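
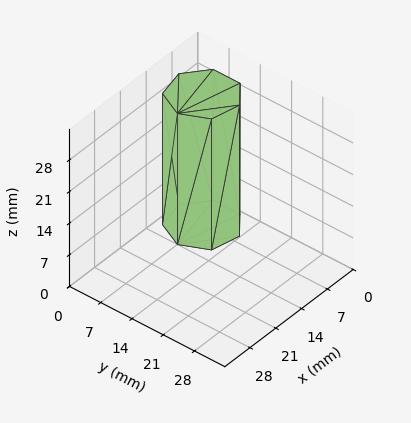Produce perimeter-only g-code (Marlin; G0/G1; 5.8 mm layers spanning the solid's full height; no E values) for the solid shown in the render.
Reading the render: the shape is a regular 7-sided prism (a cylinder approximated with 7 flat sides), circumscribed radius ≈ 7 mm, height ≈ 29 mm (dimensions read to the nearest mm from the axis ticks). For the g-code, the solid's height is divided into equal slices at the stated Δz and each level perimeter traced with G1 moves after a G0 lift.

; perimeter-only toolpath
G21 ; units = mm
G90 ; absolute positioning
G28 ; home
; layer 1
G0 Z5.8
G0 X14.0 Y7.0
G1 X11.4 Y12.5
G1 X5.4 Y13.8
G1 X0.7 Y10.0
G1 X0.7 Y4.0
G1 X5.4 Y0.2
G1 X11.4 Y1.5
G1 X14.0 Y7.0
; layer 2
G0 Z11.6
G0 X14.0 Y7.0
G1 X11.4 Y12.5
G1 X5.4 Y13.8
G1 X0.7 Y10.0
G1 X0.7 Y4.0
G1 X5.4 Y0.2
G1 X11.4 Y1.5
G1 X14.0 Y7.0
; layer 3
G0 Z17.4
G0 X14.0 Y7.0
G1 X11.4 Y12.5
G1 X5.4 Y13.8
G1 X0.7 Y10.0
G1 X0.7 Y4.0
G1 X5.4 Y0.2
G1 X11.4 Y1.5
G1 X14.0 Y7.0
; layer 4
G0 Z23.2
G0 X14.0 Y7.0
G1 X11.4 Y12.5
G1 X5.4 Y13.8
G1 X0.7 Y10.0
G1 X0.7 Y4.0
G1 X5.4 Y0.2
G1 X11.4 Y1.5
G1 X14.0 Y7.0
; layer 5
G0 Z29.0
G0 X14.0 Y7.0
G1 X11.4 Y12.5
G1 X5.4 Y13.8
G1 X0.7 Y10.0
G1 X0.7 Y4.0
G1 X5.4 Y0.2
G1 X11.4 Y1.5
G1 X14.0 Y7.0
M2 ; end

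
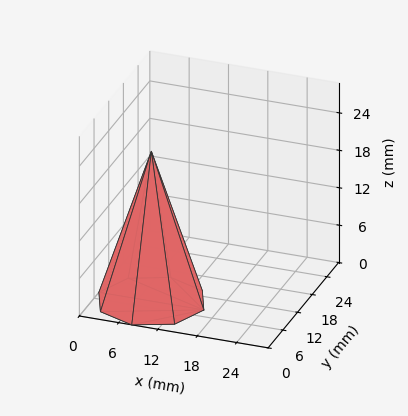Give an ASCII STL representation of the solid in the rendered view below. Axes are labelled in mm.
Reading the render: the shape is a regular 8-sided pyramid, base circumscribed radius ≈ 8 mm, apex at z ≈ 24 mm (dimensions read to the nearest mm from the axis ticks). For the STL, each face is triangulated and given an outward normal.

solid part
  facet normal 0.0000 0.0000 -1.0000
    outer loop
      vertex 8.00 16.00 0.00
      vertex 13.66 13.66 0.00
      vertex 16.00 8.00 0.00
    endloop
  endfacet
  facet normal 0.0000 0.0000 -1.0000
    outer loop
      vertex 2.34 13.66 0.00
      vertex 8.00 16.00 0.00
      vertex 16.00 8.00 0.00
    endloop
  endfacet
  facet normal 0.0000 0.0000 -1.0000
    outer loop
      vertex 0.00 8.00 0.00
      vertex 2.34 13.66 0.00
      vertex 16.00 8.00 0.00
    endloop
  endfacet
  facet normal 0.0000 0.0000 -1.0000
    outer loop
      vertex 2.34 2.34 0.00
      vertex 0.00 8.00 0.00
      vertex 16.00 8.00 0.00
    endloop
  endfacet
  facet normal 0.0000 0.0000 -1.0000
    outer loop
      vertex 8.00 0.00 0.00
      vertex 2.34 2.34 0.00
      vertex 16.00 8.00 0.00
    endloop
  endfacet
  facet normal 0.0000 0.0000 -1.0000
    outer loop
      vertex 13.66 2.34 0.00
      vertex 8.00 0.00 0.00
      vertex 16.00 8.00 0.00
    endloop
  endfacet
  facet normal 0.8832 0.3651 0.2944
    outer loop
      vertex 16.00 8.00 0.00
      vertex 13.66 13.66 0.00
      vertex 8.00 8.00 24.00
    endloop
  endfacet
  facet normal 0.3651 0.8832 0.2944
    outer loop
      vertex 13.66 13.66 0.00
      vertex 8.00 16.00 0.00
      vertex 8.00 8.00 24.00
    endloop
  endfacet
  facet normal -0.3651 0.8832 0.2944
    outer loop
      vertex 8.00 16.00 0.00
      vertex 2.34 13.66 0.00
      vertex 8.00 8.00 24.00
    endloop
  endfacet
  facet normal -0.8832 0.3651 0.2944
    outer loop
      vertex 2.34 13.66 0.00
      vertex 0.00 8.00 0.00
      vertex 8.00 8.00 24.00
    endloop
  endfacet
  facet normal -0.8832 -0.3651 0.2944
    outer loop
      vertex 0.00 8.00 0.00
      vertex 2.34 2.34 0.00
      vertex 8.00 8.00 24.00
    endloop
  endfacet
  facet normal -0.3651 -0.8832 0.2944
    outer loop
      vertex 2.34 2.34 0.00
      vertex 8.00 0.00 0.00
      vertex 8.00 8.00 24.00
    endloop
  endfacet
  facet normal 0.3651 -0.8832 0.2944
    outer loop
      vertex 8.00 0.00 0.00
      vertex 13.66 2.34 0.00
      vertex 8.00 8.00 24.00
    endloop
  endfacet
  facet normal 0.8832 -0.3651 0.2944
    outer loop
      vertex 13.66 2.34 0.00
      vertex 16.00 8.00 0.00
      vertex 8.00 8.00 24.00
    endloop
  endfacet
endsolid part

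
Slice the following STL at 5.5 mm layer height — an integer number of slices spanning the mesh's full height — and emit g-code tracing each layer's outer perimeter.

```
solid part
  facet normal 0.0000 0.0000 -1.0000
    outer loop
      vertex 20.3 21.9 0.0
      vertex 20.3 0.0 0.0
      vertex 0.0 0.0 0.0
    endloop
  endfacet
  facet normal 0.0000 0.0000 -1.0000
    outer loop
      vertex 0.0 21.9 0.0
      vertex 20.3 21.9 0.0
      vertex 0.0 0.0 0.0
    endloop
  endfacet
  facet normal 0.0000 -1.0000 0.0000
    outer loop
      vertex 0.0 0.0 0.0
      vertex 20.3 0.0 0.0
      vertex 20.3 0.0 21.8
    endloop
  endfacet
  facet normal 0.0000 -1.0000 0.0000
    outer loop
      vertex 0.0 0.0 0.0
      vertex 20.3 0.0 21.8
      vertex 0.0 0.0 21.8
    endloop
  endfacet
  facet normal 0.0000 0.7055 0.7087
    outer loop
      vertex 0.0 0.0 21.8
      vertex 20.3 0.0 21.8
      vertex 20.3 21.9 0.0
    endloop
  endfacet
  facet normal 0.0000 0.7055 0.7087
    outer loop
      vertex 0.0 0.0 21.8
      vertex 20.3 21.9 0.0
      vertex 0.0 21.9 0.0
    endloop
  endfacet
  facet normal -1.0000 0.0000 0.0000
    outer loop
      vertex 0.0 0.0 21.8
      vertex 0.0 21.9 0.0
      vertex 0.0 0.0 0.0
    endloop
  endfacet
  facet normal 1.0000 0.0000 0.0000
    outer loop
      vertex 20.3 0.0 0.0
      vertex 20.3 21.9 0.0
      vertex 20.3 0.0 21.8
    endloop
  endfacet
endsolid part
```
; perimeter-only toolpath
G21 ; units = mm
G90 ; absolute positioning
G28 ; home
; layer 1
G0 Z5.5
G0 X0.0 Y0.0
G1 X20.3 Y0.0
G1 X20.3 Y16.4
G1 X0.0 Y16.4
G1 X0.0 Y0.0
; layer 2
G0 Z10.9
G0 X0.0 Y0.0
G1 X20.3 Y0.0
G1 X20.3 Y10.9
G1 X0.0 Y10.9
G1 X0.0 Y0.0
; layer 3
G0 Z16.4
G0 X0.0 Y0.0
G1 X20.3 Y0.0
G1 X20.3 Y5.5
G1 X0.0 Y5.5
G1 X0.0 Y0.0
M2 ; end

The solid is a wedge (ramp): 20.3 × 21.9 mm base, rising to 21.8 mm along the y=0 edge and sloping linearly to z=0 at y=21.9. Slicing at Δz = 5.5 mm — 4 equal slices spanning the solid's height, so layer i sits at z = i·h/4 — gives 3 non-empty perimeters. Each is a 4-segment closed polygon; G0 lifts to the layer z and rapids to the start vertex, then G1 traces the edges. The cross-section shrinks linearly with z (the slice at the apex is degenerate and omitted).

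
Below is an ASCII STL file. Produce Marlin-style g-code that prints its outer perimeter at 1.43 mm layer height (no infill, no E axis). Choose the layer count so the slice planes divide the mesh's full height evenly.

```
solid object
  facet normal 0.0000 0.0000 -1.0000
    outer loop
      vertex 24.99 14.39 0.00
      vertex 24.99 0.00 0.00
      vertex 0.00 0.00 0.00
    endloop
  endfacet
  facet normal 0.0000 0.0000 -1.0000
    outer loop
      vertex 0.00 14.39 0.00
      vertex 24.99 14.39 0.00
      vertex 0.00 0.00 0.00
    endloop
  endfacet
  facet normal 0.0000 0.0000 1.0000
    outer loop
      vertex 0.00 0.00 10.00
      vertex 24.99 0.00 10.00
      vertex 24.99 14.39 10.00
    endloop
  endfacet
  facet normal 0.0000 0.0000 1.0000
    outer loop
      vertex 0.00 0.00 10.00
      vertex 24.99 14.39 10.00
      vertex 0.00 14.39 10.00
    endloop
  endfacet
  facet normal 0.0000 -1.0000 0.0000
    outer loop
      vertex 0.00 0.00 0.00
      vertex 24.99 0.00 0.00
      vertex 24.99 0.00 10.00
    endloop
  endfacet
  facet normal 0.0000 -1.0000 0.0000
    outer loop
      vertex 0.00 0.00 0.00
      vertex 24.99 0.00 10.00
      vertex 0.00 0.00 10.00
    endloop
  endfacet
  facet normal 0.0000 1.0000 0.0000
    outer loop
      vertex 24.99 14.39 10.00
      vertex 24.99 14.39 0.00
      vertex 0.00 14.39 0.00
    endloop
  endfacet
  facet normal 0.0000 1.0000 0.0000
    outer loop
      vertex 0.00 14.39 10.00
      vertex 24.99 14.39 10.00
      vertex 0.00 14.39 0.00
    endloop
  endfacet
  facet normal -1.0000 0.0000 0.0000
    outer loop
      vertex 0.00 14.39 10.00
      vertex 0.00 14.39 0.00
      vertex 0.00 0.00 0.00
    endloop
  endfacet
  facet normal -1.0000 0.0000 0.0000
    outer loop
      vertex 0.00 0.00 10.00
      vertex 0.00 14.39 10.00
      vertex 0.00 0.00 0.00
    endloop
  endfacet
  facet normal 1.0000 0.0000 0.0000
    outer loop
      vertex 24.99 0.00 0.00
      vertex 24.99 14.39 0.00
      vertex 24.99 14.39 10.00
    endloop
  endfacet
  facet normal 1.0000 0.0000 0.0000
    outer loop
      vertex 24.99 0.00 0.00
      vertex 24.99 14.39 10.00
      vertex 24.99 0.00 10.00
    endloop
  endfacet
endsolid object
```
; perimeter-only toolpath
G21 ; units = mm
G90 ; absolute positioning
G28 ; home
; layer 1
G0 Z1.43
G0 X0.00 Y0.00
G1 X24.99 Y0.00
G1 X24.99 Y14.39
G1 X0.00 Y14.39
G1 X0.00 Y0.00
; layer 2
G0 Z2.86
G0 X0.00 Y0.00
G1 X24.99 Y0.00
G1 X24.99 Y14.39
G1 X0.00 Y14.39
G1 X0.00 Y0.00
; layer 3
G0 Z4.29
G0 X0.00 Y0.00
G1 X24.99 Y0.00
G1 X24.99 Y14.39
G1 X0.00 Y14.39
G1 X0.00 Y0.00
; layer 4
G0 Z5.71
G0 X0.00 Y0.00
G1 X24.99 Y0.00
G1 X24.99 Y14.39
G1 X0.00 Y14.39
G1 X0.00 Y0.00
; layer 5
G0 Z7.14
G0 X0.00 Y0.00
G1 X24.99 Y0.00
G1 X24.99 Y14.39
G1 X0.00 Y14.39
G1 X0.00 Y0.00
; layer 6
G0 Z8.57
G0 X0.00 Y0.00
G1 X24.99 Y0.00
G1 X24.99 Y14.39
G1 X0.00 Y14.39
G1 X0.00 Y0.00
; layer 7
G0 Z10.00
G0 X0.00 Y0.00
G1 X24.99 Y0.00
G1 X24.99 Y14.39
G1 X0.00 Y14.39
G1 X0.00 Y0.00
M2 ; end

The solid is a rectangular box, roughly 25 × 14.4 mm footprint and 10 mm tall. Slicing at Δz = 1.43 mm — 7 equal slices spanning the solid's height, so layer i sits at z = i·h/7 — gives 7 non-empty perimeters. Each is a 4-segment closed polygon; G0 lifts to the layer z and rapids to the start vertex, then G1 traces the edges.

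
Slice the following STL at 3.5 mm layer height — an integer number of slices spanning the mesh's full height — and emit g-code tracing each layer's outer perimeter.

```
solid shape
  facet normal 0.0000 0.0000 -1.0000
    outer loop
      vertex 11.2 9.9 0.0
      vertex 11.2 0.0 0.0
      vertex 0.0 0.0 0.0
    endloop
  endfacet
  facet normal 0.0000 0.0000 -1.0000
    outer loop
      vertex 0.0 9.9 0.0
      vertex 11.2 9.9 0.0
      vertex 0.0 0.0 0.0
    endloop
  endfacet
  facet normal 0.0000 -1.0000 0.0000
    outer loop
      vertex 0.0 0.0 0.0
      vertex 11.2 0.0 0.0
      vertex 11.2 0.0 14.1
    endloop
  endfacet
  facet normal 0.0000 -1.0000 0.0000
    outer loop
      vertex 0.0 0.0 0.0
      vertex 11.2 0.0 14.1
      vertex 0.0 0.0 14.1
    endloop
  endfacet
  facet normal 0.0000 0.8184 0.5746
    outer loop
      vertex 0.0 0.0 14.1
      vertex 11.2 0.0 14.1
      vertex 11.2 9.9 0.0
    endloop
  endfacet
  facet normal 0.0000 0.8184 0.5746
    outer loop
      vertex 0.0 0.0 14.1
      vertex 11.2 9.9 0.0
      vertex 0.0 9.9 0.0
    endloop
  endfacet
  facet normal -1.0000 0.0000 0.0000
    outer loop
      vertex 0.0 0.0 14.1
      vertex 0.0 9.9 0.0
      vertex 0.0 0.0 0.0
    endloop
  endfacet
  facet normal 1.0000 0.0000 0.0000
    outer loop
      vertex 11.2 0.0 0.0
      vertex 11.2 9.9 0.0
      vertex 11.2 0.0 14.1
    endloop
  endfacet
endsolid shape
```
; perimeter-only toolpath
G21 ; units = mm
G90 ; absolute positioning
G28 ; home
; layer 1
G0 Z3.5
G0 X0.0 Y0.0
G1 X11.2 Y0.0
G1 X11.2 Y7.4
G1 X0.0 Y7.4
G1 X0.0 Y0.0
; layer 2
G0 Z7.0
G0 X0.0 Y0.0
G1 X11.2 Y0.0
G1 X11.2 Y5.0
G1 X0.0 Y5.0
G1 X0.0 Y0.0
; layer 3
G0 Z10.6
G0 X0.0 Y0.0
G1 X11.2 Y0.0
G1 X11.2 Y2.5
G1 X0.0 Y2.5
G1 X0.0 Y0.0
M2 ; end

The solid is a wedge (ramp): 11.2 × 9.9 mm base, rising to 14.1 mm along the y=0 edge and sloping linearly to z=0 at y=9.9. Slicing at Δz = 3.5 mm — 4 equal slices spanning the solid's height, so layer i sits at z = i·h/4 — gives 3 non-empty perimeters. Each is a 4-segment closed polygon; G0 lifts to the layer z and rapids to the start vertex, then G1 traces the edges. The cross-section shrinks linearly with z (the slice at the apex is degenerate and omitted).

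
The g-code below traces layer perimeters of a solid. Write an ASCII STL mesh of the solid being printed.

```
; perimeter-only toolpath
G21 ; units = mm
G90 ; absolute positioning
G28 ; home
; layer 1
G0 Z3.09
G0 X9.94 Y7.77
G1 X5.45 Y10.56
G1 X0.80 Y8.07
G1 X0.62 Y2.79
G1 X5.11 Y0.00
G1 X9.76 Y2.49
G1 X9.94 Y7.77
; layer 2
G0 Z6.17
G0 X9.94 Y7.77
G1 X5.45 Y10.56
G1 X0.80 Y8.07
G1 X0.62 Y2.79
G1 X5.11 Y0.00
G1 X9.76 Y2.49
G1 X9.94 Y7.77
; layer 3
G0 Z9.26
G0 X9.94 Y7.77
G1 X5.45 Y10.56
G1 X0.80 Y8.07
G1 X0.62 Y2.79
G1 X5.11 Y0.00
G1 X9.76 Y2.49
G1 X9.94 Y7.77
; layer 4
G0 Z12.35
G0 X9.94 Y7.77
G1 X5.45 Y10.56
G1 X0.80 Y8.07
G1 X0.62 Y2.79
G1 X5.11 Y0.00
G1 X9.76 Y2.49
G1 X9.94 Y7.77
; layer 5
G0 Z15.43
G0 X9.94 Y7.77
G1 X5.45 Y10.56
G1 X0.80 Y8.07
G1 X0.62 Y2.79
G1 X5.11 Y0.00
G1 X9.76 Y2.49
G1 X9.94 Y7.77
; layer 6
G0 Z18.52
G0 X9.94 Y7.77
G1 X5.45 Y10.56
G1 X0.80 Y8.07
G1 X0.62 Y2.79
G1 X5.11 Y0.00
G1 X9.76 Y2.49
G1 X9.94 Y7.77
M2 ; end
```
solid part
  facet normal 0.0000 0.0000 -1.0000
    outer loop
      vertex 0.80 8.07 0.00
      vertex 5.45 10.56 0.00
      vertex 9.94 7.77 0.00
    endloop
  endfacet
  facet normal 0.0000 0.0000 -1.0000
    outer loop
      vertex 0.62 2.79 0.00
      vertex 0.80 8.07 0.00
      vertex 9.94 7.77 0.00
    endloop
  endfacet
  facet normal 0.0000 0.0000 -1.0000
    outer loop
      vertex 5.11 0.00 0.00
      vertex 0.62 2.79 0.00
      vertex 9.94 7.77 0.00
    endloop
  endfacet
  facet normal 0.0000 0.0000 -1.0000
    outer loop
      vertex 9.76 2.49 0.00
      vertex 5.11 0.00 0.00
      vertex 9.94 7.77 0.00
    endloop
  endfacet
  facet normal 0.0000 0.0000 1.0000
    outer loop
      vertex 9.94 7.77 18.52
      vertex 5.45 10.56 18.52
      vertex 0.80 8.07 18.52
    endloop
  endfacet
  facet normal 0.0000 0.0000 1.0000
    outer loop
      vertex 9.94 7.77 18.52
      vertex 0.80 8.07 18.52
      vertex 0.62 2.79 18.52
    endloop
  endfacet
  facet normal 0.0000 0.0000 1.0000
    outer loop
      vertex 9.94 7.77 18.52
      vertex 0.62 2.79 18.52
      vertex 5.11 0.00 18.52
    endloop
  endfacet
  facet normal 0.0000 0.0000 1.0000
    outer loop
      vertex 9.94 7.77 18.52
      vertex 5.11 0.00 18.52
      vertex 9.76 2.49 18.52
    endloop
  endfacet
  facet normal 0.5278 0.8494 0.0000
    outer loop
      vertex 9.94 7.77 0.00
      vertex 5.45 10.56 0.00
      vertex 5.45 10.56 18.52
    endloop
  endfacet
  facet normal 0.5278 0.8494 0.0000
    outer loop
      vertex 9.94 7.77 0.00
      vertex 5.45 10.56 18.52
      vertex 9.94 7.77 18.52
    endloop
  endfacet
  facet normal -0.4721 0.8816 0.0000
    outer loop
      vertex 5.45 10.56 0.00
      vertex 0.80 8.07 0.00
      vertex 0.80 8.07 18.52
    endloop
  endfacet
  facet normal -0.4721 0.8816 0.0000
    outer loop
      vertex 5.45 10.56 0.00
      vertex 0.80 8.07 18.52
      vertex 5.45 10.56 18.52
    endloop
  endfacet
  facet normal -0.9994 0.0341 0.0000
    outer loop
      vertex 0.80 8.07 0.00
      vertex 0.62 2.79 0.00
      vertex 0.62 2.79 18.52
    endloop
  endfacet
  facet normal -0.9994 0.0341 0.0000
    outer loop
      vertex 0.80 8.07 0.00
      vertex 0.62 2.79 18.52
      vertex 0.80 8.07 18.52
    endloop
  endfacet
  facet normal -0.5278 -0.8494 0.0000
    outer loop
      vertex 0.62 2.79 0.00
      vertex 5.11 0.00 0.00
      vertex 5.11 0.00 18.52
    endloop
  endfacet
  facet normal -0.5278 -0.8494 0.0000
    outer loop
      vertex 0.62 2.79 0.00
      vertex 5.11 0.00 18.52
      vertex 0.62 2.79 18.52
    endloop
  endfacet
  facet normal 0.4721 -0.8816 0.0000
    outer loop
      vertex 5.11 0.00 0.00
      vertex 9.76 2.49 0.00
      vertex 9.76 2.49 18.52
    endloop
  endfacet
  facet normal 0.4721 -0.8816 0.0000
    outer loop
      vertex 5.11 0.00 0.00
      vertex 9.76 2.49 18.52
      vertex 5.11 0.00 18.52
    endloop
  endfacet
  facet normal 0.9994 -0.0341 0.0000
    outer loop
      vertex 9.76 2.49 0.00
      vertex 9.94 7.77 0.00
      vertex 9.94 7.77 18.52
    endloop
  endfacet
  facet normal 0.9994 -0.0341 0.0000
    outer loop
      vertex 9.76 2.49 0.00
      vertex 9.94 7.77 18.52
      vertex 9.76 2.49 18.52
    endloop
  endfacet
endsolid part

The G0 Z moves step by Δz≈3.09 mm. Every layer's G1 loop is the same polygon, so the solid is a straight extrusion of it from z=0 to z≈18.5. Closing with flat bottom and top caps and triangulating gives 20 facets — a regular 6-sided prism (a cylinder approximated with 6 flat sides), circumscribed radius ≈ 5.28 mm, height ≈ 18.5 mm.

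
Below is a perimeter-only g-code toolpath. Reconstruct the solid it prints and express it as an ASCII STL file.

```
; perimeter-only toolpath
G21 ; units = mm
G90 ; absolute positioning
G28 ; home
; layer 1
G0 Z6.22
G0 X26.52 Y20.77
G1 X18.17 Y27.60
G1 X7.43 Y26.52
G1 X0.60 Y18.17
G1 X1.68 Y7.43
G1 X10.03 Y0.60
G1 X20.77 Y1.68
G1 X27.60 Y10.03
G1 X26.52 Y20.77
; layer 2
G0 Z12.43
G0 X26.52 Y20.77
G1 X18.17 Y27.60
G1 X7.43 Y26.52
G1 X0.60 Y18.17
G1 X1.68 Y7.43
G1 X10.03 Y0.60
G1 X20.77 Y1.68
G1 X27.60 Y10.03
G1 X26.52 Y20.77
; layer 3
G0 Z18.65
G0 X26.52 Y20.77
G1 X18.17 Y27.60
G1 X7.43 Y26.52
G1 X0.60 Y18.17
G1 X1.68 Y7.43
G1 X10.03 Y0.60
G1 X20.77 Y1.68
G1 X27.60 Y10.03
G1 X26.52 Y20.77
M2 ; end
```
solid part
  facet normal 0.0000 0.0000 -1.0000
    outer loop
      vertex 7.43 26.52 0.00
      vertex 18.17 27.60 0.00
      vertex 26.52 20.77 0.00
    endloop
  endfacet
  facet normal 0.0000 0.0000 -1.0000
    outer loop
      vertex 0.60 18.17 0.00
      vertex 7.43 26.52 0.00
      vertex 26.52 20.77 0.00
    endloop
  endfacet
  facet normal 0.0000 0.0000 -1.0000
    outer loop
      vertex 1.68 7.43 0.00
      vertex 0.60 18.17 0.00
      vertex 26.52 20.77 0.00
    endloop
  endfacet
  facet normal 0.0000 0.0000 -1.0000
    outer loop
      vertex 10.03 0.60 0.00
      vertex 1.68 7.43 0.00
      vertex 26.52 20.77 0.00
    endloop
  endfacet
  facet normal 0.0000 0.0000 -1.0000
    outer loop
      vertex 20.77 1.68 0.00
      vertex 10.03 0.60 0.00
      vertex 26.52 20.77 0.00
    endloop
  endfacet
  facet normal 0.0000 0.0000 -1.0000
    outer loop
      vertex 27.60 10.03 0.00
      vertex 20.77 1.68 0.00
      vertex 26.52 20.77 0.00
    endloop
  endfacet
  facet normal 0.0000 0.0000 1.0000
    outer loop
      vertex 26.52 20.77 18.65
      vertex 18.17 27.60 18.65
      vertex 7.43 26.52 18.65
    endloop
  endfacet
  facet normal 0.0000 0.0000 1.0000
    outer loop
      vertex 26.52 20.77 18.65
      vertex 7.43 26.52 18.65
      vertex 0.60 18.17 18.65
    endloop
  endfacet
  facet normal 0.0000 0.0000 1.0000
    outer loop
      vertex 26.52 20.77 18.65
      vertex 0.60 18.17 18.65
      vertex 1.68 7.43 18.65
    endloop
  endfacet
  facet normal 0.0000 0.0000 1.0000
    outer loop
      vertex 26.52 20.77 18.65
      vertex 1.68 7.43 18.65
      vertex 10.03 0.60 18.65
    endloop
  endfacet
  facet normal 0.0000 0.0000 1.0000
    outer loop
      vertex 26.52 20.77 18.65
      vertex 10.03 0.60 18.65
      vertex 20.77 1.68 18.65
    endloop
  endfacet
  facet normal 0.0000 0.0000 1.0000
    outer loop
      vertex 26.52 20.77 18.65
      vertex 20.77 1.68 18.65
      vertex 27.60 10.03 18.65
    endloop
  endfacet
  facet normal 0.6331 0.7740 0.0000
    outer loop
      vertex 26.52 20.77 0.00
      vertex 18.17 27.60 0.00
      vertex 18.17 27.60 18.65
    endloop
  endfacet
  facet normal 0.6331 0.7740 0.0000
    outer loop
      vertex 26.52 20.77 0.00
      vertex 18.17 27.60 18.65
      vertex 26.52 20.77 18.65
    endloop
  endfacet
  facet normal -0.1001 0.9950 0.0000
    outer loop
      vertex 18.17 27.60 0.00
      vertex 7.43 26.52 0.00
      vertex 7.43 26.52 18.65
    endloop
  endfacet
  facet normal -0.1001 0.9950 0.0000
    outer loop
      vertex 18.17 27.60 0.00
      vertex 7.43 26.52 18.65
      vertex 18.17 27.60 18.65
    endloop
  endfacet
  facet normal -0.7740 0.6331 0.0000
    outer loop
      vertex 7.43 26.52 0.00
      vertex 0.60 18.17 0.00
      vertex 0.60 18.17 18.65
    endloop
  endfacet
  facet normal -0.7740 0.6331 0.0000
    outer loop
      vertex 7.43 26.52 0.00
      vertex 0.60 18.17 18.65
      vertex 7.43 26.52 18.65
    endloop
  endfacet
  facet normal -0.9950 -0.1001 0.0000
    outer loop
      vertex 0.60 18.17 0.00
      vertex 1.68 7.43 0.00
      vertex 1.68 7.43 18.65
    endloop
  endfacet
  facet normal -0.9950 -0.1001 0.0000
    outer loop
      vertex 0.60 18.17 0.00
      vertex 1.68 7.43 18.65
      vertex 0.60 18.17 18.65
    endloop
  endfacet
  facet normal -0.6331 -0.7740 0.0000
    outer loop
      vertex 1.68 7.43 0.00
      vertex 10.03 0.60 0.00
      vertex 10.03 0.60 18.65
    endloop
  endfacet
  facet normal -0.6331 -0.7740 0.0000
    outer loop
      vertex 1.68 7.43 0.00
      vertex 10.03 0.60 18.65
      vertex 1.68 7.43 18.65
    endloop
  endfacet
  facet normal 0.1001 -0.9950 0.0000
    outer loop
      vertex 10.03 0.60 0.00
      vertex 20.77 1.68 0.00
      vertex 20.77 1.68 18.65
    endloop
  endfacet
  facet normal 0.1001 -0.9950 0.0000
    outer loop
      vertex 10.03 0.60 0.00
      vertex 20.77 1.68 18.65
      vertex 10.03 0.60 18.65
    endloop
  endfacet
  facet normal 0.7740 -0.6331 0.0000
    outer loop
      vertex 20.77 1.68 0.00
      vertex 27.60 10.03 0.00
      vertex 27.60 10.03 18.65
    endloop
  endfacet
  facet normal 0.7740 -0.6331 0.0000
    outer loop
      vertex 20.77 1.68 0.00
      vertex 27.60 10.03 18.65
      vertex 20.77 1.68 18.65
    endloop
  endfacet
  facet normal 0.9950 0.1001 0.0000
    outer loop
      vertex 27.60 10.03 0.00
      vertex 26.52 20.77 0.00
      vertex 26.52 20.77 18.65
    endloop
  endfacet
  facet normal 0.9950 0.1001 0.0000
    outer loop
      vertex 27.60 10.03 0.00
      vertex 26.52 20.77 18.65
      vertex 27.60 10.03 18.65
    endloop
  endfacet
endsolid part

The G0 Z moves step by Δz≈6.22 mm. Every layer's G1 loop is the same polygon, so the solid is a straight extrusion of it from z=0 to z≈18.6. Closing with flat bottom and top caps and triangulating gives 28 facets — a regular 8-sided prism (a cylinder approximated with 8 flat sides), circumscribed radius ≈ 14.1 mm, height ≈ 18.6 mm.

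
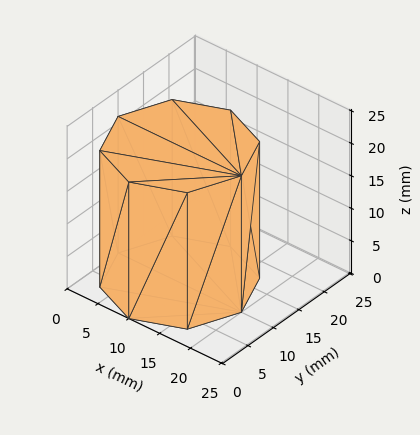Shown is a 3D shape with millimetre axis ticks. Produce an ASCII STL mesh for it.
Reading the render: the shape is a regular 8-sided prism (a cylinder approximated with 8 flat sides), circumscribed radius ≈ 10 mm, height ≈ 21 mm (dimensions read to the nearest mm from the axis ticks). For the STL, each face is triangulated and given an outward normal.

solid part
  facet normal 0.0000 0.0000 -1.0000
    outer loop
      vertex 10.0 20.0 0.0
      vertex 17.1 17.1 0.0
      vertex 20.0 10.0 0.0
    endloop
  endfacet
  facet normal 0.0000 0.0000 -1.0000
    outer loop
      vertex 2.9 17.1 0.0
      vertex 10.0 20.0 0.0
      vertex 20.0 10.0 0.0
    endloop
  endfacet
  facet normal 0.0000 0.0000 -1.0000
    outer loop
      vertex 0.0 10.0 0.0
      vertex 2.9 17.1 0.0
      vertex 20.0 10.0 0.0
    endloop
  endfacet
  facet normal 0.0000 0.0000 -1.0000
    outer loop
      vertex 2.9 2.9 0.0
      vertex 0.0 10.0 0.0
      vertex 20.0 10.0 0.0
    endloop
  endfacet
  facet normal 0.0000 0.0000 -1.0000
    outer loop
      vertex 10.0 0.0 0.0
      vertex 2.9 2.9 0.0
      vertex 20.0 10.0 0.0
    endloop
  endfacet
  facet normal 0.0000 0.0000 -1.0000
    outer loop
      vertex 17.1 2.9 0.0
      vertex 10.0 0.0 0.0
      vertex 20.0 10.0 0.0
    endloop
  endfacet
  facet normal 0.0000 0.0000 1.0000
    outer loop
      vertex 20.0 10.0 21.0
      vertex 17.1 17.1 21.0
      vertex 10.0 20.0 21.0
    endloop
  endfacet
  facet normal 0.0000 0.0000 1.0000
    outer loop
      vertex 20.0 10.0 21.0
      vertex 10.0 20.0 21.0
      vertex 2.9 17.1 21.0
    endloop
  endfacet
  facet normal 0.0000 0.0000 1.0000
    outer loop
      vertex 20.0 10.0 21.0
      vertex 2.9 17.1 21.0
      vertex 0.0 10.0 21.0
    endloop
  endfacet
  facet normal 0.0000 0.0000 1.0000
    outer loop
      vertex 20.0 10.0 21.0
      vertex 0.0 10.0 21.0
      vertex 2.9 2.9 21.0
    endloop
  endfacet
  facet normal 0.0000 0.0000 1.0000
    outer loop
      vertex 20.0 10.0 21.0
      vertex 2.9 2.9 21.0
      vertex 10.0 0.0 21.0
    endloop
  endfacet
  facet normal 0.0000 0.0000 1.0000
    outer loop
      vertex 20.0 10.0 21.0
      vertex 10.0 0.0 21.0
      vertex 17.1 2.9 21.0
    endloop
  endfacet
  facet normal 0.9258 0.3781 0.0000
    outer loop
      vertex 20.0 10.0 0.0
      vertex 17.1 17.1 0.0
      vertex 17.1 17.1 21.0
    endloop
  endfacet
  facet normal 0.9258 0.3781 0.0000
    outer loop
      vertex 20.0 10.0 0.0
      vertex 17.1 17.1 21.0
      vertex 20.0 10.0 21.0
    endloop
  endfacet
  facet normal 0.3781 0.9258 0.0000
    outer loop
      vertex 17.1 17.1 0.0
      vertex 10.0 20.0 0.0
      vertex 10.0 20.0 21.0
    endloop
  endfacet
  facet normal 0.3781 0.9258 0.0000
    outer loop
      vertex 17.1 17.1 0.0
      vertex 10.0 20.0 21.0
      vertex 17.1 17.1 21.0
    endloop
  endfacet
  facet normal -0.3781 0.9258 0.0000
    outer loop
      vertex 10.0 20.0 0.0
      vertex 2.9 17.1 0.0
      vertex 2.9 17.1 21.0
    endloop
  endfacet
  facet normal -0.3781 0.9258 0.0000
    outer loop
      vertex 10.0 20.0 0.0
      vertex 2.9 17.1 21.0
      vertex 10.0 20.0 21.0
    endloop
  endfacet
  facet normal -0.9258 0.3781 0.0000
    outer loop
      vertex 2.9 17.1 0.0
      vertex 0.0 10.0 0.0
      vertex 0.0 10.0 21.0
    endloop
  endfacet
  facet normal -0.9258 0.3781 0.0000
    outer loop
      vertex 2.9 17.1 0.0
      vertex 0.0 10.0 21.0
      vertex 2.9 17.1 21.0
    endloop
  endfacet
  facet normal -0.9258 -0.3781 0.0000
    outer loop
      vertex 0.0 10.0 0.0
      vertex 2.9 2.9 0.0
      vertex 2.9 2.9 21.0
    endloop
  endfacet
  facet normal -0.9258 -0.3781 0.0000
    outer loop
      vertex 0.0 10.0 0.0
      vertex 2.9 2.9 21.0
      vertex 0.0 10.0 21.0
    endloop
  endfacet
  facet normal -0.3781 -0.9258 0.0000
    outer loop
      vertex 2.9 2.9 0.0
      vertex 10.0 0.0 0.0
      vertex 10.0 0.0 21.0
    endloop
  endfacet
  facet normal -0.3781 -0.9258 0.0000
    outer loop
      vertex 2.9 2.9 0.0
      vertex 10.0 0.0 21.0
      vertex 2.9 2.9 21.0
    endloop
  endfacet
  facet normal 0.3781 -0.9258 0.0000
    outer loop
      vertex 10.0 0.0 0.0
      vertex 17.1 2.9 0.0
      vertex 17.1 2.9 21.0
    endloop
  endfacet
  facet normal 0.3781 -0.9258 0.0000
    outer loop
      vertex 10.0 0.0 0.0
      vertex 17.1 2.9 21.0
      vertex 10.0 0.0 21.0
    endloop
  endfacet
  facet normal 0.9258 -0.3781 0.0000
    outer loop
      vertex 17.1 2.9 0.0
      vertex 20.0 10.0 0.0
      vertex 20.0 10.0 21.0
    endloop
  endfacet
  facet normal 0.9258 -0.3781 0.0000
    outer loop
      vertex 17.1 2.9 0.0
      vertex 20.0 10.0 21.0
      vertex 17.1 2.9 21.0
    endloop
  endfacet
endsolid part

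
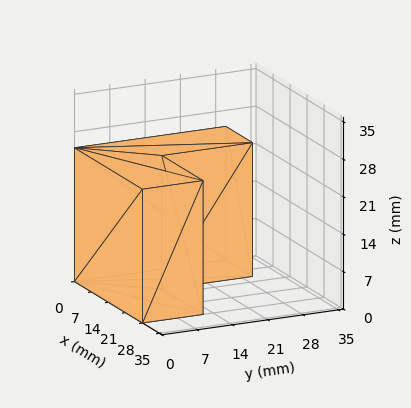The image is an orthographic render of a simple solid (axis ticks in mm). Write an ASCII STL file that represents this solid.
Reading the render: the shape is an L-shaped prism: outer 28 × 30 mm, arm thicknesses ≈ 12 mm (horizontal) and 11 mm (vertical), extruded 25 mm in z (dimensions read to the nearest mm from the axis ticks). For the STL, each face is triangulated and given an outward normal.

solid part
  facet normal 0.0000 0.0000 -1.0000
    outer loop
      vertex 28.000 12.000 0.000
      vertex 28.000 0.000 0.000
      vertex 0.000 0.000 0.000
    endloop
  endfacet
  facet normal 0.0000 0.0000 -1.0000
    outer loop
      vertex 11.000 12.000 0.000
      vertex 28.000 12.000 0.000
      vertex 0.000 0.000 0.000
    endloop
  endfacet
  facet normal 0.0000 0.0000 -1.0000
    outer loop
      vertex 11.000 30.000 0.000
      vertex 11.000 12.000 0.000
      vertex 0.000 0.000 0.000
    endloop
  endfacet
  facet normal 0.0000 0.0000 -1.0000
    outer loop
      vertex 0.000 30.000 0.000
      vertex 11.000 30.000 0.000
      vertex 0.000 0.000 0.000
    endloop
  endfacet
  facet normal 0.0000 0.0000 1.0000
    outer loop
      vertex 0.000 0.000 25.000
      vertex 28.000 0.000 25.000
      vertex 28.000 12.000 25.000
    endloop
  endfacet
  facet normal 0.0000 0.0000 1.0000
    outer loop
      vertex 0.000 0.000 25.000
      vertex 28.000 12.000 25.000
      vertex 11.000 12.000 25.000
    endloop
  endfacet
  facet normal 0.0000 0.0000 1.0000
    outer loop
      vertex 0.000 0.000 25.000
      vertex 11.000 12.000 25.000
      vertex 11.000 30.000 25.000
    endloop
  endfacet
  facet normal 0.0000 0.0000 1.0000
    outer loop
      vertex 0.000 0.000 25.000
      vertex 11.000 30.000 25.000
      vertex 0.000 30.000 25.000
    endloop
  endfacet
  facet normal 0.0000 -1.0000 0.0000
    outer loop
      vertex 0.000 0.000 0.000
      vertex 28.000 0.000 0.000
      vertex 28.000 0.000 25.000
    endloop
  endfacet
  facet normal 0.0000 -1.0000 0.0000
    outer loop
      vertex 0.000 0.000 0.000
      vertex 28.000 0.000 25.000
      vertex 0.000 0.000 25.000
    endloop
  endfacet
  facet normal 1.0000 0.0000 0.0000
    outer loop
      vertex 28.000 0.000 0.000
      vertex 28.000 12.000 0.000
      vertex 28.000 12.000 25.000
    endloop
  endfacet
  facet normal 1.0000 0.0000 0.0000
    outer loop
      vertex 28.000 0.000 0.000
      vertex 28.000 12.000 25.000
      vertex 28.000 0.000 25.000
    endloop
  endfacet
  facet normal 0.0000 1.0000 0.0000
    outer loop
      vertex 28.000 12.000 0.000
      vertex 11.000 12.000 0.000
      vertex 11.000 12.000 25.000
    endloop
  endfacet
  facet normal 0.0000 1.0000 0.0000
    outer loop
      vertex 28.000 12.000 0.000
      vertex 11.000 12.000 25.000
      vertex 28.000 12.000 25.000
    endloop
  endfacet
  facet normal 1.0000 0.0000 0.0000
    outer loop
      vertex 11.000 12.000 0.000
      vertex 11.000 30.000 0.000
      vertex 11.000 30.000 25.000
    endloop
  endfacet
  facet normal 1.0000 0.0000 0.0000
    outer loop
      vertex 11.000 12.000 0.000
      vertex 11.000 30.000 25.000
      vertex 11.000 12.000 25.000
    endloop
  endfacet
  facet normal 0.0000 1.0000 0.0000
    outer loop
      vertex 11.000 30.000 0.000
      vertex 0.000 30.000 0.000
      vertex 0.000 30.000 25.000
    endloop
  endfacet
  facet normal 0.0000 1.0000 0.0000
    outer loop
      vertex 11.000 30.000 0.000
      vertex 0.000 30.000 25.000
      vertex 11.000 30.000 25.000
    endloop
  endfacet
  facet normal -1.0000 0.0000 0.0000
    outer loop
      vertex 0.000 30.000 0.000
      vertex 0.000 0.000 0.000
      vertex 0.000 0.000 25.000
    endloop
  endfacet
  facet normal -1.0000 0.0000 0.0000
    outer loop
      vertex 0.000 30.000 0.000
      vertex 0.000 0.000 25.000
      vertex 0.000 30.000 25.000
    endloop
  endfacet
endsolid part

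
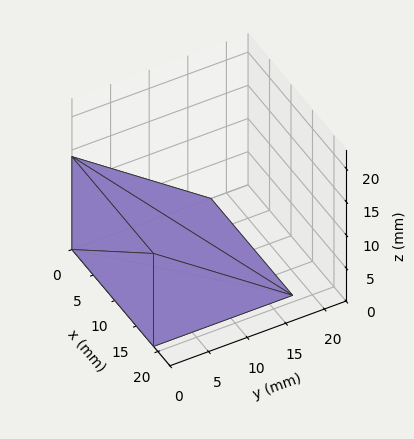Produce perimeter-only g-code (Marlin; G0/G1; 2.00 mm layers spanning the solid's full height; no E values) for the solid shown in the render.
Reading the render: the shape is a wedge (ramp): 19 × 18 mm base, rising to 14 mm along the y=0 edge and sloping linearly to z=0 at y=18 (dimensions read to the nearest mm from the axis ticks). For the g-code, the solid's height is divided into equal slices at the stated Δz and each level perimeter traced with G1 moves after a G0 lift.

; perimeter-only toolpath
G21 ; units = mm
G90 ; absolute positioning
G28 ; home
; layer 1
G0 Z2.00
G0 X0.00 Y0.00
G1 X19.00 Y0.00
G1 X19.00 Y15.43
G1 X0.00 Y15.43
G1 X0.00 Y0.00
; layer 2
G0 Z4.00
G0 X0.00 Y0.00
G1 X19.00 Y0.00
G1 X19.00 Y12.86
G1 X0.00 Y12.86
G1 X0.00 Y0.00
; layer 3
G0 Z6.00
G0 X0.00 Y0.00
G1 X19.00 Y0.00
G1 X19.00 Y10.29
G1 X0.00 Y10.29
G1 X0.00 Y0.00
; layer 4
G0 Z8.00
G0 X0.00 Y0.00
G1 X19.00 Y0.00
G1 X19.00 Y7.71
G1 X0.00 Y7.71
G1 X0.00 Y0.00
; layer 5
G0 Z10.00
G0 X0.00 Y0.00
G1 X19.00 Y0.00
G1 X19.00 Y5.14
G1 X0.00 Y5.14
G1 X0.00 Y0.00
; layer 6
G0 Z12.00
G0 X0.00 Y0.00
G1 X19.00 Y0.00
G1 X19.00 Y2.57
G1 X0.00 Y2.57
G1 X0.00 Y0.00
M2 ; end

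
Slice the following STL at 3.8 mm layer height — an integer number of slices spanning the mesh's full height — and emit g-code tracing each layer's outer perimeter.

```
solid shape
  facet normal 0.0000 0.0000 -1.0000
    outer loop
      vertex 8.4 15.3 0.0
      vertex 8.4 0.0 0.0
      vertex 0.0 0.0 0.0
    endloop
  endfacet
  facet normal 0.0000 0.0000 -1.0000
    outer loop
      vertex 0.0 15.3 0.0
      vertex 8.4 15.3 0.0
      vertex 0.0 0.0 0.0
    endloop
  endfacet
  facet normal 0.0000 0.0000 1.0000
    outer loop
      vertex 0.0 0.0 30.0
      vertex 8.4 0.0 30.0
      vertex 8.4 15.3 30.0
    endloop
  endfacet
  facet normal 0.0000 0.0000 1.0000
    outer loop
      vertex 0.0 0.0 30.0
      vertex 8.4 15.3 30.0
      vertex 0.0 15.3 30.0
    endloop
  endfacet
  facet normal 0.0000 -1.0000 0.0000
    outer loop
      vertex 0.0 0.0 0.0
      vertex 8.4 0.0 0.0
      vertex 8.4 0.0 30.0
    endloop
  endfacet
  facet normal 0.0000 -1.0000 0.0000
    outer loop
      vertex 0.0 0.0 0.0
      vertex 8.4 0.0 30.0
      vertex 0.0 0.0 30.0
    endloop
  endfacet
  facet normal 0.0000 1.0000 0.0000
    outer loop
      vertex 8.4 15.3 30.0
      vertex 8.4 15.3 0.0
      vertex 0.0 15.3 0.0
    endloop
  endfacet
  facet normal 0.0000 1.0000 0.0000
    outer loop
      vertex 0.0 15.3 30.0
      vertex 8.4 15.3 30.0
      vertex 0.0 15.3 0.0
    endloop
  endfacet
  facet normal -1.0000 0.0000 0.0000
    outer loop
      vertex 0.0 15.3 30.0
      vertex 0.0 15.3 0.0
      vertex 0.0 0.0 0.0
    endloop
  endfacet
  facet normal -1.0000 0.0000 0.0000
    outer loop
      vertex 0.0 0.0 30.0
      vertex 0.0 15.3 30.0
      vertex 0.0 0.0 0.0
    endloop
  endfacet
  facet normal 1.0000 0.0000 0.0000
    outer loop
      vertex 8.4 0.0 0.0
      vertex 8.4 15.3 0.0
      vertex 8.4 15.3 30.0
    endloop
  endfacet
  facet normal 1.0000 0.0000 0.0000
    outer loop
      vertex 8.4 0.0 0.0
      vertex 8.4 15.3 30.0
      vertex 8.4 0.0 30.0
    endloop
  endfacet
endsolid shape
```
; perimeter-only toolpath
G21 ; units = mm
G90 ; absolute positioning
G28 ; home
; layer 1
G0 Z3.8
G0 X0.0 Y0.0
G1 X8.4 Y0.0
G1 X8.4 Y15.3
G1 X0.0 Y15.3
G1 X0.0 Y0.0
; layer 2
G0 Z7.5
G0 X0.0 Y0.0
G1 X8.4 Y0.0
G1 X8.4 Y15.3
G1 X0.0 Y15.3
G1 X0.0 Y0.0
; layer 3
G0 Z11.2
G0 X0.0 Y0.0
G1 X8.4 Y0.0
G1 X8.4 Y15.3
G1 X0.0 Y15.3
G1 X0.0 Y0.0
; layer 4
G0 Z15.0
G0 X0.0 Y0.0
G1 X8.4 Y0.0
G1 X8.4 Y15.3
G1 X0.0 Y15.3
G1 X0.0 Y0.0
; layer 5
G0 Z18.8
G0 X0.0 Y0.0
G1 X8.4 Y0.0
G1 X8.4 Y15.3
G1 X0.0 Y15.3
G1 X0.0 Y0.0
; layer 6
G0 Z22.5
G0 X0.0 Y0.0
G1 X8.4 Y0.0
G1 X8.4 Y15.3
G1 X0.0 Y15.3
G1 X0.0 Y0.0
; layer 7
G0 Z26.2
G0 X0.0 Y0.0
G1 X8.4 Y0.0
G1 X8.4 Y15.3
G1 X0.0 Y15.3
G1 X0.0 Y0.0
; layer 8
G0 Z30.0
G0 X0.0 Y0.0
G1 X8.4 Y0.0
G1 X8.4 Y15.3
G1 X0.0 Y15.3
G1 X0.0 Y0.0
M2 ; end

The solid is a rectangular box, roughly 8.4 × 15.3 mm footprint and 30 mm tall. Slicing at Δz = 3.8 mm — 8 equal slices spanning the solid's height, so layer i sits at z = i·h/8 — gives 8 non-empty perimeters. Each is a 4-segment closed polygon; G0 lifts to the layer z and rapids to the start vertex, then G1 traces the edges.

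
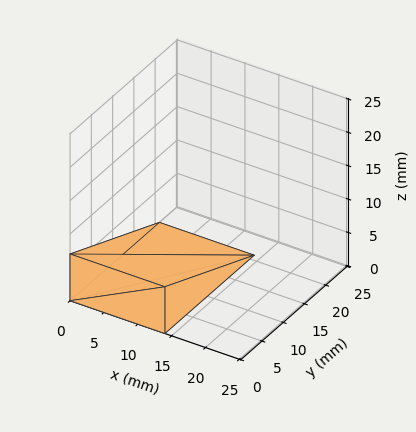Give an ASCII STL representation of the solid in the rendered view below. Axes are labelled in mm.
Reading the render: the shape is a wedge (ramp): 14 × 21 mm base, rising to 7 mm along the y=0 edge and sloping linearly to z=0 at y=21 (dimensions read to the nearest mm from the axis ticks). For the STL, each face is triangulated and given an outward normal.

solid part
  facet normal 0.0000 0.0000 -1.0000
    outer loop
      vertex 14.000 21.000 0.000
      vertex 14.000 0.000 0.000
      vertex 0.000 0.000 0.000
    endloop
  endfacet
  facet normal 0.0000 0.0000 -1.0000
    outer loop
      vertex 0.000 21.000 0.000
      vertex 14.000 21.000 0.000
      vertex 0.000 0.000 0.000
    endloop
  endfacet
  facet normal 0.0000 -1.0000 0.0000
    outer loop
      vertex 0.000 0.000 0.000
      vertex 14.000 0.000 0.000
      vertex 14.000 0.000 7.000
    endloop
  endfacet
  facet normal 0.0000 -1.0000 0.0000
    outer loop
      vertex 0.000 0.000 0.000
      vertex 14.000 0.000 7.000
      vertex 0.000 0.000 7.000
    endloop
  endfacet
  facet normal 0.0000 0.3162 0.9487
    outer loop
      vertex 0.000 0.000 7.000
      vertex 14.000 0.000 7.000
      vertex 14.000 21.000 0.000
    endloop
  endfacet
  facet normal 0.0000 0.3162 0.9487
    outer loop
      vertex 0.000 0.000 7.000
      vertex 14.000 21.000 0.000
      vertex 0.000 21.000 0.000
    endloop
  endfacet
  facet normal -1.0000 0.0000 0.0000
    outer loop
      vertex 0.000 0.000 7.000
      vertex 0.000 21.000 0.000
      vertex 0.000 0.000 0.000
    endloop
  endfacet
  facet normal 1.0000 0.0000 0.0000
    outer loop
      vertex 14.000 0.000 0.000
      vertex 14.000 21.000 0.000
      vertex 14.000 0.000 7.000
    endloop
  endfacet
endsolid part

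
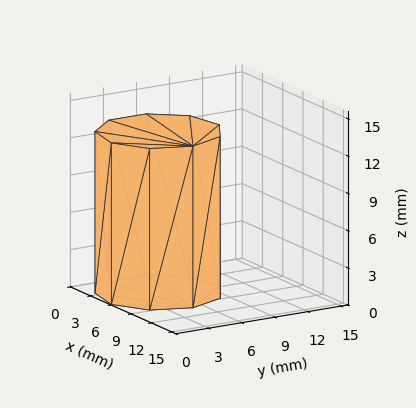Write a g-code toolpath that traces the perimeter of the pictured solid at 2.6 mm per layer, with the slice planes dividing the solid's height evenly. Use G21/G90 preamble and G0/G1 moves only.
Reading the render: the shape is a regular 9-sided prism (a cylinder approximated with 9 flat sides), circumscribed radius ≈ 5 mm, height ≈ 13 mm (dimensions read to the nearest mm from the axis ticks). For the g-code, the solid's height is divided into equal slices at the stated Δz and each level perimeter traced with G1 moves after a G0 lift.

; perimeter-only toolpath
G21 ; units = mm
G90 ; absolute positioning
G28 ; home
; layer 1
G0 Z2.6
G0 X10.0 Y5.0
G1 X8.8 Y8.2
G1 X5.9 Y9.9
G1 X2.5 Y9.3
G1 X0.3 Y6.7
G1 X0.3 Y3.3
G1 X2.5 Y0.7
G1 X5.9 Y0.1
G1 X8.8 Y1.8
G1 X10.0 Y5.0
; layer 2
G0 Z5.2
G0 X10.0 Y5.0
G1 X8.8 Y8.2
G1 X5.9 Y9.9
G1 X2.5 Y9.3
G1 X0.3 Y6.7
G1 X0.3 Y3.3
G1 X2.5 Y0.7
G1 X5.9 Y0.1
G1 X8.8 Y1.8
G1 X10.0 Y5.0
; layer 3
G0 Z7.8
G0 X10.0 Y5.0
G1 X8.8 Y8.2
G1 X5.9 Y9.9
G1 X2.5 Y9.3
G1 X0.3 Y6.7
G1 X0.3 Y3.3
G1 X2.5 Y0.7
G1 X5.9 Y0.1
G1 X8.8 Y1.8
G1 X10.0 Y5.0
; layer 4
G0 Z10.4
G0 X10.0 Y5.0
G1 X8.8 Y8.2
G1 X5.9 Y9.9
G1 X2.5 Y9.3
G1 X0.3 Y6.7
G1 X0.3 Y3.3
G1 X2.5 Y0.7
G1 X5.9 Y0.1
G1 X8.8 Y1.8
G1 X10.0 Y5.0
; layer 5
G0 Z13.0
G0 X10.0 Y5.0
G1 X8.8 Y8.2
G1 X5.9 Y9.9
G1 X2.5 Y9.3
G1 X0.3 Y6.7
G1 X0.3 Y3.3
G1 X2.5 Y0.7
G1 X5.9 Y0.1
G1 X8.8 Y1.8
G1 X10.0 Y5.0
M2 ; end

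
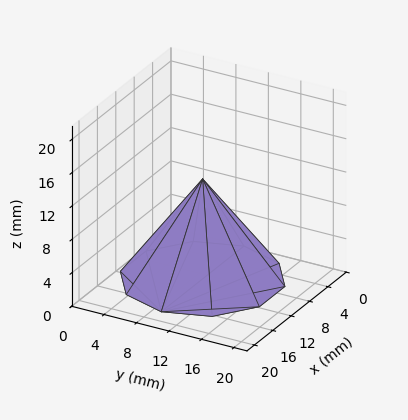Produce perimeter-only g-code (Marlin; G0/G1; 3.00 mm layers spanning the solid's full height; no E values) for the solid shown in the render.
Reading the render: the shape is a regular 10-sided pyramid, base circumscribed radius ≈ 9 mm, apex at z ≈ 12 mm (dimensions read to the nearest mm from the axis ticks). For the g-code, the solid's height is divided into equal slices at the stated Δz and each level perimeter traced with G1 moves after a G0 lift.

; perimeter-only toolpath
G21 ; units = mm
G90 ; absolute positioning
G28 ; home
; layer 1
G0 Z3.00
G0 X15.75 Y9.00
G1 X14.46 Y12.97
G1 X11.08 Y15.42
G1 X6.92 Y15.42
G1 X3.54 Y12.97
G1 X2.25 Y9.00
G1 X3.54 Y5.03
G1 X6.92 Y2.58
G1 X11.08 Y2.58
G1 X14.46 Y5.03
G1 X15.75 Y9.00
; layer 2
G0 Z6.00
G0 X13.50 Y9.00
G1 X12.64 Y11.64
G1 X10.39 Y13.28
G1 X7.61 Y13.28
G1 X5.36 Y11.64
G1 X4.50 Y9.00
G1 X5.36 Y6.36
G1 X7.61 Y4.72
G1 X10.39 Y4.72
G1 X12.64 Y6.36
G1 X13.50 Y9.00
; layer 3
G0 Z9.00
G0 X11.25 Y9.00
G1 X10.82 Y10.32
G1 X9.70 Y11.14
G1 X8.30 Y11.14
G1 X7.18 Y10.32
G1 X6.75 Y9.00
G1 X7.18 Y7.68
G1 X8.30 Y6.86
G1 X9.70 Y6.86
G1 X10.82 Y7.68
G1 X11.25 Y9.00
M2 ; end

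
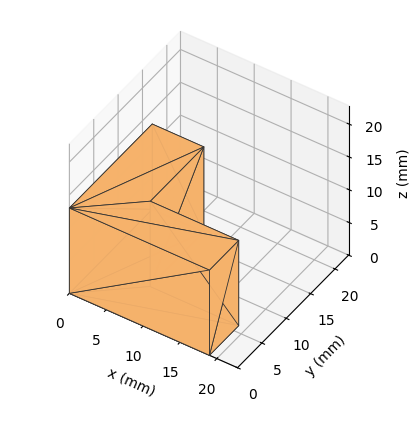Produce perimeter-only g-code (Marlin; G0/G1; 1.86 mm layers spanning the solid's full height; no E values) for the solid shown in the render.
Reading the render: the shape is an L-shaped prism: outer 19 × 17 mm, arm thicknesses ≈ 6 mm (horizontal) and 7 mm (vertical), extruded 13 mm in z (dimensions read to the nearest mm from the axis ticks). For the g-code, the solid's height is divided into equal slices at the stated Δz and each level perimeter traced with G1 moves after a G0 lift.

; perimeter-only toolpath
G21 ; units = mm
G90 ; absolute positioning
G28 ; home
; layer 1
G0 Z1.86
G0 X0.00 Y0.00
G1 X19.00 Y0.00
G1 X19.00 Y6.00
G1 X7.00 Y6.00
G1 X7.00 Y17.00
G1 X0.00 Y17.00
G1 X0.00 Y0.00
; layer 2
G0 Z3.71
G0 X0.00 Y0.00
G1 X19.00 Y0.00
G1 X19.00 Y6.00
G1 X7.00 Y6.00
G1 X7.00 Y17.00
G1 X0.00 Y17.00
G1 X0.00 Y0.00
; layer 3
G0 Z5.57
G0 X0.00 Y0.00
G1 X19.00 Y0.00
G1 X19.00 Y6.00
G1 X7.00 Y6.00
G1 X7.00 Y17.00
G1 X0.00 Y17.00
G1 X0.00 Y0.00
; layer 4
G0 Z7.43
G0 X0.00 Y0.00
G1 X19.00 Y0.00
G1 X19.00 Y6.00
G1 X7.00 Y6.00
G1 X7.00 Y17.00
G1 X0.00 Y17.00
G1 X0.00 Y0.00
; layer 5
G0 Z9.29
G0 X0.00 Y0.00
G1 X19.00 Y0.00
G1 X19.00 Y6.00
G1 X7.00 Y6.00
G1 X7.00 Y17.00
G1 X0.00 Y17.00
G1 X0.00 Y0.00
; layer 6
G0 Z11.14
G0 X0.00 Y0.00
G1 X19.00 Y0.00
G1 X19.00 Y6.00
G1 X7.00 Y6.00
G1 X7.00 Y17.00
G1 X0.00 Y17.00
G1 X0.00 Y0.00
; layer 7
G0 Z13.00
G0 X0.00 Y0.00
G1 X19.00 Y0.00
G1 X19.00 Y6.00
G1 X7.00 Y6.00
G1 X7.00 Y17.00
G1 X0.00 Y17.00
G1 X0.00 Y0.00
M2 ; end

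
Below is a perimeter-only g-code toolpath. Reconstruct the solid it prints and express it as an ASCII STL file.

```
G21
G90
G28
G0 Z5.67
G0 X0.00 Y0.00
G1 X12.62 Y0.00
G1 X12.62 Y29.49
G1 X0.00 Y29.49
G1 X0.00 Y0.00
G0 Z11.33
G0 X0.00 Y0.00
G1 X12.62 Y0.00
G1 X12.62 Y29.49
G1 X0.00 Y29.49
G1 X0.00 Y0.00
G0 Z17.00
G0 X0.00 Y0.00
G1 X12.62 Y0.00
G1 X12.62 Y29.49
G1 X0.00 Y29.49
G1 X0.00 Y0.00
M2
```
solid part
  facet normal 0.0000 0.0000 -1.0000
    outer loop
      vertex 12.62 29.49 0.00
      vertex 12.62 0.00 0.00
      vertex 0.00 0.00 0.00
    endloop
  endfacet
  facet normal 0.0000 0.0000 -1.0000
    outer loop
      vertex 0.00 29.49 0.00
      vertex 12.62 29.49 0.00
      vertex 0.00 0.00 0.00
    endloop
  endfacet
  facet normal 0.0000 0.0000 1.0000
    outer loop
      vertex 0.00 0.00 17.00
      vertex 12.62 0.00 17.00
      vertex 12.62 29.49 17.00
    endloop
  endfacet
  facet normal 0.0000 0.0000 1.0000
    outer loop
      vertex 0.00 0.00 17.00
      vertex 12.62 29.49 17.00
      vertex 0.00 29.49 17.00
    endloop
  endfacet
  facet normal 0.0000 -1.0000 0.0000
    outer loop
      vertex 0.00 0.00 0.00
      vertex 12.62 0.00 0.00
      vertex 12.62 0.00 17.00
    endloop
  endfacet
  facet normal 0.0000 -1.0000 0.0000
    outer loop
      vertex 0.00 0.00 0.00
      vertex 12.62 0.00 17.00
      vertex 0.00 0.00 17.00
    endloop
  endfacet
  facet normal 0.0000 1.0000 0.0000
    outer loop
      vertex 12.62 29.49 17.00
      vertex 12.62 29.49 0.00
      vertex 0.00 29.49 0.00
    endloop
  endfacet
  facet normal 0.0000 1.0000 0.0000
    outer loop
      vertex 0.00 29.49 17.00
      vertex 12.62 29.49 17.00
      vertex 0.00 29.49 0.00
    endloop
  endfacet
  facet normal -1.0000 0.0000 0.0000
    outer loop
      vertex 0.00 29.49 17.00
      vertex 0.00 29.49 0.00
      vertex 0.00 0.00 0.00
    endloop
  endfacet
  facet normal -1.0000 0.0000 0.0000
    outer loop
      vertex 0.00 0.00 17.00
      vertex 0.00 29.49 17.00
      vertex 0.00 0.00 0.00
    endloop
  endfacet
  facet normal 1.0000 0.0000 0.0000
    outer loop
      vertex 12.62 0.00 0.00
      vertex 12.62 29.49 0.00
      vertex 12.62 29.49 17.00
    endloop
  endfacet
  facet normal 1.0000 0.0000 0.0000
    outer loop
      vertex 12.62 0.00 0.00
      vertex 12.62 29.49 17.00
      vertex 12.62 0.00 17.00
    endloop
  endfacet
endsolid part

The G0 Z moves step by Δz≈5.67 mm. Every layer's G1 loop is the same polygon, so the solid is a straight extrusion of it from z=0 to z≈17. Closing with flat bottom and top caps and triangulating gives 12 facets — a rectangular box, roughly 12.6 × 29.5 mm footprint and 17 mm tall.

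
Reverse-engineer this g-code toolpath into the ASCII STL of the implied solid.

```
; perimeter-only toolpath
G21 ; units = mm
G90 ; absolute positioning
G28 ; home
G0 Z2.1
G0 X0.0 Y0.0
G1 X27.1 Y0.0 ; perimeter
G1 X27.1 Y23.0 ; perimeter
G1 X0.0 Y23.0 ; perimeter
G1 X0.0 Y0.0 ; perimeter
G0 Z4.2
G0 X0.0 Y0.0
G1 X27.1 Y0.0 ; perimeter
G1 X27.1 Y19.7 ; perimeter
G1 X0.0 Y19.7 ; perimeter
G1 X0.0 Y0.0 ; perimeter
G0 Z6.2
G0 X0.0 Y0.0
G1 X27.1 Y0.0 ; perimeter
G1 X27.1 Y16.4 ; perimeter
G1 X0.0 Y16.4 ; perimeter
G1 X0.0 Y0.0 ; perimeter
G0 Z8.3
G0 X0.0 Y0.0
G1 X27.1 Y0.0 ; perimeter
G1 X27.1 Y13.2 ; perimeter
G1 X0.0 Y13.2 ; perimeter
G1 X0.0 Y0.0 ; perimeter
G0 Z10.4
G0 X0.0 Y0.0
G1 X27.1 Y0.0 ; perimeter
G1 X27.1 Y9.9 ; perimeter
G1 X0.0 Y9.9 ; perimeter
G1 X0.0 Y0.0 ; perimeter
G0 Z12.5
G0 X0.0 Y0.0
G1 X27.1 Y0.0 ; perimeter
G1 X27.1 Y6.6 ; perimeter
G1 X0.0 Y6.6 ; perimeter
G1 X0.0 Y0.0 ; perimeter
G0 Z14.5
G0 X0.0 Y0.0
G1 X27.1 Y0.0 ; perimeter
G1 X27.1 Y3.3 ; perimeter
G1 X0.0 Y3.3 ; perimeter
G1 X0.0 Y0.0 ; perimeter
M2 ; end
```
solid part
  facet normal 0.0000 0.0000 -1.0000
    outer loop
      vertex 27.1 26.3 0.0
      vertex 27.1 0.0 0.0
      vertex 0.0 0.0 0.0
    endloop
  endfacet
  facet normal 0.0000 0.0000 -1.0000
    outer loop
      vertex 0.0 26.3 0.0
      vertex 27.1 26.3 0.0
      vertex 0.0 0.0 0.0
    endloop
  endfacet
  facet normal 0.0000 -1.0000 0.0000
    outer loop
      vertex 0.0 0.0 0.0
      vertex 27.1 0.0 0.0
      vertex 27.1 0.0 16.6
    endloop
  endfacet
  facet normal 0.0000 -1.0000 0.0000
    outer loop
      vertex 0.0 0.0 0.0
      vertex 27.1 0.0 16.6
      vertex 0.0 0.0 16.6
    endloop
  endfacet
  facet normal 0.0000 0.5338 0.8456
    outer loop
      vertex 0.0 0.0 16.6
      vertex 27.1 0.0 16.6
      vertex 27.1 26.3 0.0
    endloop
  endfacet
  facet normal 0.0000 0.5338 0.8456
    outer loop
      vertex 0.0 0.0 16.6
      vertex 27.1 26.3 0.0
      vertex 0.0 26.3 0.0
    endloop
  endfacet
  facet normal -1.0000 0.0000 0.0000
    outer loop
      vertex 0.0 0.0 16.6
      vertex 0.0 26.3 0.0
      vertex 0.0 0.0 0.0
    endloop
  endfacet
  facet normal 1.0000 0.0000 0.0000
    outer loop
      vertex 27.1 0.0 0.0
      vertex 27.1 26.3 0.0
      vertex 27.1 0.0 16.6
    endloop
  endfacet
endsolid part

The G0 Z moves step by Δz≈2.1 mm. The G1 loops shrink linearly with z, so the solid tapers from its base footprint up to z≈16.6. Closing with a flat bottom cap and the tapered top and triangulating gives 8 facets — a wedge (ramp): 27.1 × 26.3 mm base, rising to 16.6 mm along the y=0 edge and sloping linearly to z=0 at y=26.3.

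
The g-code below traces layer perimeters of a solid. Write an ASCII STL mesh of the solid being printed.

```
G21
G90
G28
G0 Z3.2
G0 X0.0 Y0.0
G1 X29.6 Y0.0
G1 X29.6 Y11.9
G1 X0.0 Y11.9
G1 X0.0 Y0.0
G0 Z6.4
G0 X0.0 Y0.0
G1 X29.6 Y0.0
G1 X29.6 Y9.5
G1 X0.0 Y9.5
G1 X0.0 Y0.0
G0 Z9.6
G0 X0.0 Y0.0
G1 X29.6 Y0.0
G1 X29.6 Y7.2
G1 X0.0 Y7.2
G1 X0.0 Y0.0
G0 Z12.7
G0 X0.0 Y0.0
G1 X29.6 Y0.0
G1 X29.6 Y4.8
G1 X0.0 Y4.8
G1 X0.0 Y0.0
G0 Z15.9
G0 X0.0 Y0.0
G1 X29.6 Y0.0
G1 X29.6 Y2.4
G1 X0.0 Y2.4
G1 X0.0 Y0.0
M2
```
solid part
  facet normal 0.0000 0.0000 -1.0000
    outer loop
      vertex 29.6 14.3 0.0
      vertex 29.6 0.0 0.0
      vertex 0.0 0.0 0.0
    endloop
  endfacet
  facet normal 0.0000 0.0000 -1.0000
    outer loop
      vertex 0.0 14.3 0.0
      vertex 29.6 14.3 0.0
      vertex 0.0 0.0 0.0
    endloop
  endfacet
  facet normal 0.0000 -1.0000 0.0000
    outer loop
      vertex 0.0 0.0 0.0
      vertex 29.6 0.0 0.0
      vertex 29.6 0.0 19.1
    endloop
  endfacet
  facet normal 0.0000 -1.0000 0.0000
    outer loop
      vertex 0.0 0.0 0.0
      vertex 29.6 0.0 19.1
      vertex 0.0 0.0 19.1
    endloop
  endfacet
  facet normal 0.0000 0.8005 0.5993
    outer loop
      vertex 0.0 0.0 19.1
      vertex 29.6 0.0 19.1
      vertex 29.6 14.3 0.0
    endloop
  endfacet
  facet normal 0.0000 0.8005 0.5993
    outer loop
      vertex 0.0 0.0 19.1
      vertex 29.6 14.3 0.0
      vertex 0.0 14.3 0.0
    endloop
  endfacet
  facet normal -1.0000 0.0000 0.0000
    outer loop
      vertex 0.0 0.0 19.1
      vertex 0.0 14.3 0.0
      vertex 0.0 0.0 0.0
    endloop
  endfacet
  facet normal 1.0000 0.0000 0.0000
    outer loop
      vertex 29.6 0.0 0.0
      vertex 29.6 14.3 0.0
      vertex 29.6 0.0 19.1
    endloop
  endfacet
endsolid part

The G0 Z moves step by Δz≈3.2 mm. The G1 loops shrink linearly with z, so the solid tapers from its base footprint up to z≈19.1. Closing with a flat bottom cap and the tapered top and triangulating gives 8 facets — a wedge (ramp): 29.6 × 14.3 mm base, rising to 19.1 mm along the y=0 edge and sloping linearly to z=0 at y=14.3.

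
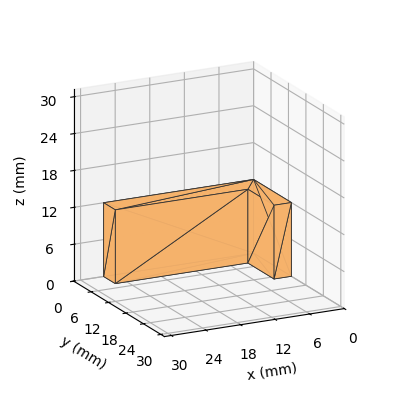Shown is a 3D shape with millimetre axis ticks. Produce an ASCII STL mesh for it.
Reading the render: the shape is an L-shaped prism: outer 26 × 13 mm, arm thicknesses ≈ 4 mm (horizontal) and 3 mm (vertical), extruded 12 mm in z (dimensions read to the nearest mm from the axis ticks). For the STL, each face is triangulated and given an outward normal.

solid part
  facet normal 0.0000 0.0000 -1.0000
    outer loop
      vertex 26.000 4.000 0.000
      vertex 26.000 0.000 0.000
      vertex 0.000 0.000 0.000
    endloop
  endfacet
  facet normal 0.0000 0.0000 -1.0000
    outer loop
      vertex 3.000 4.000 0.000
      vertex 26.000 4.000 0.000
      vertex 0.000 0.000 0.000
    endloop
  endfacet
  facet normal 0.0000 0.0000 -1.0000
    outer loop
      vertex 3.000 13.000 0.000
      vertex 3.000 4.000 0.000
      vertex 0.000 0.000 0.000
    endloop
  endfacet
  facet normal 0.0000 0.0000 -1.0000
    outer loop
      vertex 0.000 13.000 0.000
      vertex 3.000 13.000 0.000
      vertex 0.000 0.000 0.000
    endloop
  endfacet
  facet normal 0.0000 0.0000 1.0000
    outer loop
      vertex 0.000 0.000 12.000
      vertex 26.000 0.000 12.000
      vertex 26.000 4.000 12.000
    endloop
  endfacet
  facet normal 0.0000 0.0000 1.0000
    outer loop
      vertex 0.000 0.000 12.000
      vertex 26.000 4.000 12.000
      vertex 3.000 4.000 12.000
    endloop
  endfacet
  facet normal 0.0000 0.0000 1.0000
    outer loop
      vertex 0.000 0.000 12.000
      vertex 3.000 4.000 12.000
      vertex 3.000 13.000 12.000
    endloop
  endfacet
  facet normal 0.0000 0.0000 1.0000
    outer loop
      vertex 0.000 0.000 12.000
      vertex 3.000 13.000 12.000
      vertex 0.000 13.000 12.000
    endloop
  endfacet
  facet normal 0.0000 -1.0000 0.0000
    outer loop
      vertex 0.000 0.000 0.000
      vertex 26.000 0.000 0.000
      vertex 26.000 0.000 12.000
    endloop
  endfacet
  facet normal 0.0000 -1.0000 0.0000
    outer loop
      vertex 0.000 0.000 0.000
      vertex 26.000 0.000 12.000
      vertex 0.000 0.000 12.000
    endloop
  endfacet
  facet normal 1.0000 0.0000 0.0000
    outer loop
      vertex 26.000 0.000 0.000
      vertex 26.000 4.000 0.000
      vertex 26.000 4.000 12.000
    endloop
  endfacet
  facet normal 1.0000 0.0000 0.0000
    outer loop
      vertex 26.000 0.000 0.000
      vertex 26.000 4.000 12.000
      vertex 26.000 0.000 12.000
    endloop
  endfacet
  facet normal 0.0000 1.0000 0.0000
    outer loop
      vertex 26.000 4.000 0.000
      vertex 3.000 4.000 0.000
      vertex 3.000 4.000 12.000
    endloop
  endfacet
  facet normal 0.0000 1.0000 0.0000
    outer loop
      vertex 26.000 4.000 0.000
      vertex 3.000 4.000 12.000
      vertex 26.000 4.000 12.000
    endloop
  endfacet
  facet normal 1.0000 0.0000 0.0000
    outer loop
      vertex 3.000 4.000 0.000
      vertex 3.000 13.000 0.000
      vertex 3.000 13.000 12.000
    endloop
  endfacet
  facet normal 1.0000 0.0000 0.0000
    outer loop
      vertex 3.000 4.000 0.000
      vertex 3.000 13.000 12.000
      vertex 3.000 4.000 12.000
    endloop
  endfacet
  facet normal 0.0000 1.0000 0.0000
    outer loop
      vertex 3.000 13.000 0.000
      vertex 0.000 13.000 0.000
      vertex 0.000 13.000 12.000
    endloop
  endfacet
  facet normal 0.0000 1.0000 0.0000
    outer loop
      vertex 3.000 13.000 0.000
      vertex 0.000 13.000 12.000
      vertex 3.000 13.000 12.000
    endloop
  endfacet
  facet normal -1.0000 0.0000 0.0000
    outer loop
      vertex 0.000 13.000 0.000
      vertex 0.000 0.000 0.000
      vertex 0.000 0.000 12.000
    endloop
  endfacet
  facet normal -1.0000 0.0000 0.0000
    outer loop
      vertex 0.000 13.000 0.000
      vertex 0.000 0.000 12.000
      vertex 0.000 13.000 12.000
    endloop
  endfacet
endsolid part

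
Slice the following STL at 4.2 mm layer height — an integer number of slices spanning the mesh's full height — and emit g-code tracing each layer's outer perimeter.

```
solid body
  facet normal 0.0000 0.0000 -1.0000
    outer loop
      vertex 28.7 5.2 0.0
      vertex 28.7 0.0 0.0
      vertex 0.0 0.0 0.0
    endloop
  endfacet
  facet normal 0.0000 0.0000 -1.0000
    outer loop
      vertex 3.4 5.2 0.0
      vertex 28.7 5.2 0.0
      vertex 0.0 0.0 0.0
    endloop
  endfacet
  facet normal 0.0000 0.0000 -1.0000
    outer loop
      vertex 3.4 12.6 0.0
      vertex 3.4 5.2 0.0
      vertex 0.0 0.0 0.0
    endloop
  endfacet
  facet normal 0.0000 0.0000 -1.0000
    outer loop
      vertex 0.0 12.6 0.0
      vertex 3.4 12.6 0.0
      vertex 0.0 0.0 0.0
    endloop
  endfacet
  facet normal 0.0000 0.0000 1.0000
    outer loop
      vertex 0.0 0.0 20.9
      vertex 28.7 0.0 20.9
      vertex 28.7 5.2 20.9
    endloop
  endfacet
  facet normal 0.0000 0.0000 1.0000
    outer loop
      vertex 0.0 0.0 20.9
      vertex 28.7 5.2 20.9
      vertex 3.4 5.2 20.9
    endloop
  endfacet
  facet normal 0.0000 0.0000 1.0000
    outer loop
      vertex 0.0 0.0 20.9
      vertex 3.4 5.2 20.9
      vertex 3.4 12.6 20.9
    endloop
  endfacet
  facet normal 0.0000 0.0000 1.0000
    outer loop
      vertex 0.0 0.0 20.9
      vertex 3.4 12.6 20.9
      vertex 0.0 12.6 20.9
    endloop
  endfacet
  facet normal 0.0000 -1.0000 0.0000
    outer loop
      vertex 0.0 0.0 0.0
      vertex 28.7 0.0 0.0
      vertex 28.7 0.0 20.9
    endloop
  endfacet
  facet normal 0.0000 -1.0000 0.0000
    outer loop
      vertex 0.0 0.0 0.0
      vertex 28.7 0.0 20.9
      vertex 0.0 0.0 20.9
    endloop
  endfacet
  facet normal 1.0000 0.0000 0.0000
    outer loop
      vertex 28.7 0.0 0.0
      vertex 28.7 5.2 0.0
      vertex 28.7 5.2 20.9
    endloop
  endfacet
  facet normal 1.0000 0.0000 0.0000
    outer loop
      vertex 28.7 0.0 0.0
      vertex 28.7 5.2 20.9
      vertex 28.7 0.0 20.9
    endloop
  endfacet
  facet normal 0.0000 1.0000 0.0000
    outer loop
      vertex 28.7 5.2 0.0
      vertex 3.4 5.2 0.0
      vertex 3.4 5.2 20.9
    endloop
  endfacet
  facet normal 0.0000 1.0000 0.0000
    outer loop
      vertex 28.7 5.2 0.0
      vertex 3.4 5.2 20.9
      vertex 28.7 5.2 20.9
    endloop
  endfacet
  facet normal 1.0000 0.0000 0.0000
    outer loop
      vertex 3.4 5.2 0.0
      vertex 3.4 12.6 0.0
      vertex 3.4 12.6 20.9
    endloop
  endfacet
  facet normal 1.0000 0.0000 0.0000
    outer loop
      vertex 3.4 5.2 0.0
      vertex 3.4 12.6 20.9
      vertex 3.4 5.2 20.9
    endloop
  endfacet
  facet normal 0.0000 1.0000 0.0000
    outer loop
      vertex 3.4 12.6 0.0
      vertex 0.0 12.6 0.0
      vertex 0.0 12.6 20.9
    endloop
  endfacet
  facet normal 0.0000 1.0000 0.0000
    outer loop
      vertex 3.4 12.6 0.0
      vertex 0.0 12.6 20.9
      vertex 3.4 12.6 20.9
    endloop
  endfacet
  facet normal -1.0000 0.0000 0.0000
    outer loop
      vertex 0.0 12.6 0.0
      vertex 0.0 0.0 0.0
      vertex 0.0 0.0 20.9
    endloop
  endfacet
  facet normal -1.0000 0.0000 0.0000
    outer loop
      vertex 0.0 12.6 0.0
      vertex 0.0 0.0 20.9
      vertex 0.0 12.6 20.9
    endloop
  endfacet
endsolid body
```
; perimeter-only toolpath
G21 ; units = mm
G90 ; absolute positioning
G28 ; home
; layer 1
G0 Z4.2
G0 X0.0 Y0.0
G1 X28.7 Y0.0
G1 X28.7 Y5.2
G1 X3.4 Y5.2
G1 X3.4 Y12.6
G1 X0.0 Y12.6
G1 X0.0 Y0.0
; layer 2
G0 Z8.4
G0 X0.0 Y0.0
G1 X28.7 Y0.0
G1 X28.7 Y5.2
G1 X3.4 Y5.2
G1 X3.4 Y12.6
G1 X0.0 Y12.6
G1 X0.0 Y0.0
; layer 3
G0 Z12.5
G0 X0.0 Y0.0
G1 X28.7 Y0.0
G1 X28.7 Y5.2
G1 X3.4 Y5.2
G1 X3.4 Y12.6
G1 X0.0 Y12.6
G1 X0.0 Y0.0
; layer 4
G0 Z16.7
G0 X0.0 Y0.0
G1 X28.7 Y0.0
G1 X28.7 Y5.2
G1 X3.4 Y5.2
G1 X3.4 Y12.6
G1 X0.0 Y12.6
G1 X0.0 Y0.0
; layer 5
G0 Z20.9
G0 X0.0 Y0.0
G1 X28.7 Y0.0
G1 X28.7 Y5.2
G1 X3.4 Y5.2
G1 X3.4 Y12.6
G1 X0.0 Y12.6
G1 X0.0 Y0.0
M2 ; end

The solid is an L-shaped prism: outer 28.7 × 12.6 mm, arm thicknesses ≈ 5.2 mm (horizontal) and 3.4 mm (vertical), extruded 20.9 mm in z. Slicing at Δz = 4.2 mm — 5 equal slices spanning the solid's height, so layer i sits at z = i·h/5 — gives 5 non-empty perimeters. Each is a 6-segment closed polygon; G0 lifts to the layer z and rapids to the start vertex, then G1 traces the edges.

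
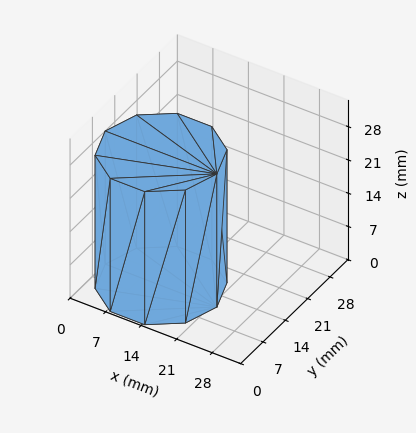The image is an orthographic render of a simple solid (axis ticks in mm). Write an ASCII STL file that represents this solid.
Reading the render: the shape is a regular 10-sided prism (a cylinder approximated with 10 flat sides), circumscribed radius ≈ 11 mm, height ≈ 28 mm (dimensions read to the nearest mm from the axis ticks). For the STL, each face is triangulated and given an outward normal.

solid part
  facet normal 0.0000 0.0000 -1.0000
    outer loop
      vertex 14.4 21.5 0.0
      vertex 19.9 17.5 0.0
      vertex 22.0 11.0 0.0
    endloop
  endfacet
  facet normal 0.0000 0.0000 -1.0000
    outer loop
      vertex 7.6 21.5 0.0
      vertex 14.4 21.5 0.0
      vertex 22.0 11.0 0.0
    endloop
  endfacet
  facet normal 0.0000 0.0000 -1.0000
    outer loop
      vertex 2.1 17.5 0.0
      vertex 7.6 21.5 0.0
      vertex 22.0 11.0 0.0
    endloop
  endfacet
  facet normal 0.0000 0.0000 -1.0000
    outer loop
      vertex 0.0 11.0 0.0
      vertex 2.1 17.5 0.0
      vertex 22.0 11.0 0.0
    endloop
  endfacet
  facet normal 0.0000 0.0000 -1.0000
    outer loop
      vertex 2.1 4.5 0.0
      vertex 0.0 11.0 0.0
      vertex 22.0 11.0 0.0
    endloop
  endfacet
  facet normal 0.0000 0.0000 -1.0000
    outer loop
      vertex 7.6 0.5 0.0
      vertex 2.1 4.5 0.0
      vertex 22.0 11.0 0.0
    endloop
  endfacet
  facet normal 0.0000 0.0000 -1.0000
    outer loop
      vertex 14.4 0.5 0.0
      vertex 7.6 0.5 0.0
      vertex 22.0 11.0 0.0
    endloop
  endfacet
  facet normal 0.0000 0.0000 -1.0000
    outer loop
      vertex 19.9 4.5 0.0
      vertex 14.4 0.5 0.0
      vertex 22.0 11.0 0.0
    endloop
  endfacet
  facet normal 0.0000 0.0000 1.0000
    outer loop
      vertex 22.0 11.0 28.0
      vertex 19.9 17.5 28.0
      vertex 14.4 21.5 28.0
    endloop
  endfacet
  facet normal 0.0000 0.0000 1.0000
    outer loop
      vertex 22.0 11.0 28.0
      vertex 14.4 21.5 28.0
      vertex 7.6 21.5 28.0
    endloop
  endfacet
  facet normal 0.0000 0.0000 1.0000
    outer loop
      vertex 22.0 11.0 28.0
      vertex 7.6 21.5 28.0
      vertex 2.1 17.5 28.0
    endloop
  endfacet
  facet normal 0.0000 0.0000 1.0000
    outer loop
      vertex 22.0 11.0 28.0
      vertex 2.1 17.5 28.0
      vertex 0.0 11.0 28.0
    endloop
  endfacet
  facet normal 0.0000 0.0000 1.0000
    outer loop
      vertex 22.0 11.0 28.0
      vertex 0.0 11.0 28.0
      vertex 2.1 4.5 28.0
    endloop
  endfacet
  facet normal 0.0000 0.0000 1.0000
    outer loop
      vertex 22.0 11.0 28.0
      vertex 2.1 4.5 28.0
      vertex 7.6 0.5 28.0
    endloop
  endfacet
  facet normal 0.0000 0.0000 1.0000
    outer loop
      vertex 22.0 11.0 28.0
      vertex 7.6 0.5 28.0
      vertex 14.4 0.5 28.0
    endloop
  endfacet
  facet normal 0.0000 0.0000 1.0000
    outer loop
      vertex 22.0 11.0 28.0
      vertex 14.4 0.5 28.0
      vertex 19.9 4.5 28.0
    endloop
  endfacet
  facet normal 0.9516 0.3074 0.0000
    outer loop
      vertex 22.0 11.0 0.0
      vertex 19.9 17.5 0.0
      vertex 19.9 17.5 28.0
    endloop
  endfacet
  facet normal 0.9516 0.3074 0.0000
    outer loop
      vertex 22.0 11.0 0.0
      vertex 19.9 17.5 28.0
      vertex 22.0 11.0 28.0
    endloop
  endfacet
  facet normal 0.5882 0.8087 0.0000
    outer loop
      vertex 19.9 17.5 0.0
      vertex 14.4 21.5 0.0
      vertex 14.4 21.5 28.0
    endloop
  endfacet
  facet normal 0.5882 0.8087 0.0000
    outer loop
      vertex 19.9 17.5 0.0
      vertex 14.4 21.5 28.0
      vertex 19.9 17.5 28.0
    endloop
  endfacet
  facet normal 0.0000 1.0000 0.0000
    outer loop
      vertex 14.4 21.5 0.0
      vertex 7.6 21.5 0.0
      vertex 7.6 21.5 28.0
    endloop
  endfacet
  facet normal 0.0000 1.0000 0.0000
    outer loop
      vertex 14.4 21.5 0.0
      vertex 7.6 21.5 28.0
      vertex 14.4 21.5 28.0
    endloop
  endfacet
  facet normal -0.5882 0.8087 0.0000
    outer loop
      vertex 7.6 21.5 0.0
      vertex 2.1 17.5 0.0
      vertex 2.1 17.5 28.0
    endloop
  endfacet
  facet normal -0.5882 0.8087 0.0000
    outer loop
      vertex 7.6 21.5 0.0
      vertex 2.1 17.5 28.0
      vertex 7.6 21.5 28.0
    endloop
  endfacet
  facet normal -0.9516 0.3074 0.0000
    outer loop
      vertex 2.1 17.5 0.0
      vertex 0.0 11.0 0.0
      vertex 0.0 11.0 28.0
    endloop
  endfacet
  facet normal -0.9516 0.3074 0.0000
    outer loop
      vertex 2.1 17.5 0.0
      vertex 0.0 11.0 28.0
      vertex 2.1 17.5 28.0
    endloop
  endfacet
  facet normal -0.9516 -0.3074 0.0000
    outer loop
      vertex 0.0 11.0 0.0
      vertex 2.1 4.5 0.0
      vertex 2.1 4.5 28.0
    endloop
  endfacet
  facet normal -0.9516 -0.3074 0.0000
    outer loop
      vertex 0.0 11.0 0.0
      vertex 2.1 4.5 28.0
      vertex 0.0 11.0 28.0
    endloop
  endfacet
  facet normal -0.5882 -0.8087 0.0000
    outer loop
      vertex 2.1 4.5 0.0
      vertex 7.6 0.5 0.0
      vertex 7.6 0.5 28.0
    endloop
  endfacet
  facet normal -0.5882 -0.8087 0.0000
    outer loop
      vertex 2.1 4.5 0.0
      vertex 7.6 0.5 28.0
      vertex 2.1 4.5 28.0
    endloop
  endfacet
  facet normal 0.0000 -1.0000 0.0000
    outer loop
      vertex 7.6 0.5 0.0
      vertex 14.4 0.5 0.0
      vertex 14.4 0.5 28.0
    endloop
  endfacet
  facet normal 0.0000 -1.0000 0.0000
    outer loop
      vertex 7.6 0.5 0.0
      vertex 14.4 0.5 28.0
      vertex 7.6 0.5 28.0
    endloop
  endfacet
  facet normal 0.5882 -0.8087 0.0000
    outer loop
      vertex 14.4 0.5 0.0
      vertex 19.9 4.5 0.0
      vertex 19.9 4.5 28.0
    endloop
  endfacet
  facet normal 0.5882 -0.8087 0.0000
    outer loop
      vertex 14.4 0.5 0.0
      vertex 19.9 4.5 28.0
      vertex 14.4 0.5 28.0
    endloop
  endfacet
  facet normal 0.9516 -0.3074 0.0000
    outer loop
      vertex 19.9 4.5 0.0
      vertex 22.0 11.0 0.0
      vertex 22.0 11.0 28.0
    endloop
  endfacet
  facet normal 0.9516 -0.3074 0.0000
    outer loop
      vertex 19.9 4.5 0.0
      vertex 22.0 11.0 28.0
      vertex 19.9 4.5 28.0
    endloop
  endfacet
endsolid part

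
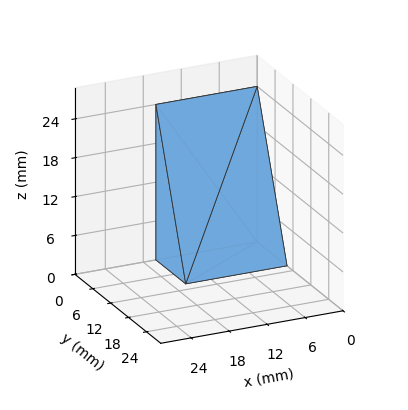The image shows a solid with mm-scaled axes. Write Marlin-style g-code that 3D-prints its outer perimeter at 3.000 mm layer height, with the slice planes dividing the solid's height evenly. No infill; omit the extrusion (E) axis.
Reading the render: the shape is a wedge (ramp): 16 × 10 mm base, rising to 24 mm along the y=0 edge and sloping linearly to z=0 at y=10 (dimensions read to the nearest mm from the axis ticks). For the g-code, the solid's height is divided into equal slices at the stated Δz and each level perimeter traced with G1 moves after a G0 lift.

; perimeter-only toolpath
G21 ; units = mm
G90 ; absolute positioning
G28 ; home
; layer 1
G0 Z3.000
G0 X0.000 Y0.000
G1 X16.000 Y0.000
G1 X16.000 Y8.750
G1 X0.000 Y8.750
G1 X0.000 Y0.000
; layer 2
G0 Z6.000
G0 X0.000 Y0.000
G1 X16.000 Y0.000
G1 X16.000 Y7.500
G1 X0.000 Y7.500
G1 X0.000 Y0.000
; layer 3
G0 Z9.000
G0 X0.000 Y0.000
G1 X16.000 Y0.000
G1 X16.000 Y6.250
G1 X0.000 Y6.250
G1 X0.000 Y0.000
; layer 4
G0 Z12.000
G0 X0.000 Y0.000
G1 X16.000 Y0.000
G1 X16.000 Y5.000
G1 X0.000 Y5.000
G1 X0.000 Y0.000
; layer 5
G0 Z15.000
G0 X0.000 Y0.000
G1 X16.000 Y0.000
G1 X16.000 Y3.750
G1 X0.000 Y3.750
G1 X0.000 Y0.000
; layer 6
G0 Z18.000
G0 X0.000 Y0.000
G1 X16.000 Y0.000
G1 X16.000 Y2.500
G1 X0.000 Y2.500
G1 X0.000 Y0.000
; layer 7
G0 Z21.000
G0 X0.000 Y0.000
G1 X16.000 Y0.000
G1 X16.000 Y1.250
G1 X0.000 Y1.250
G1 X0.000 Y0.000
M2 ; end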